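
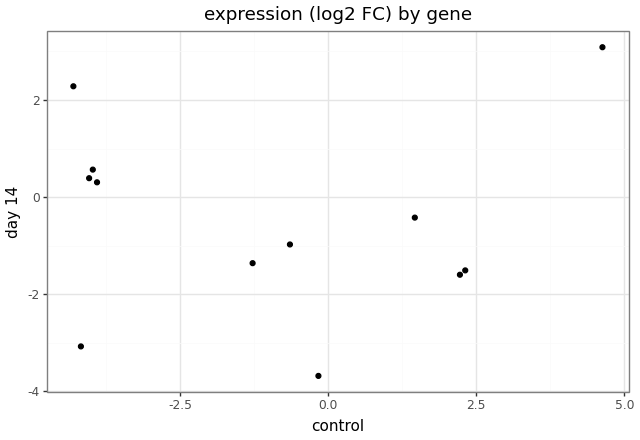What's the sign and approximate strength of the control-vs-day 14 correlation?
Points are roughly uncorrelated; weak (|r| ≈ 0.0).

no clear correlation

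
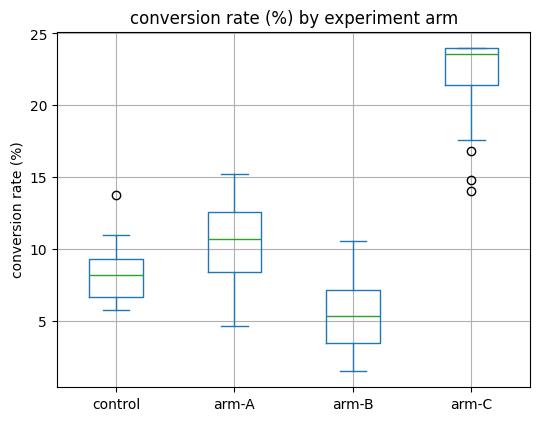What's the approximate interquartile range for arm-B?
≈ 4

Q3 ≈ 8, Q1 ≈ 4; IQR ≈ 4.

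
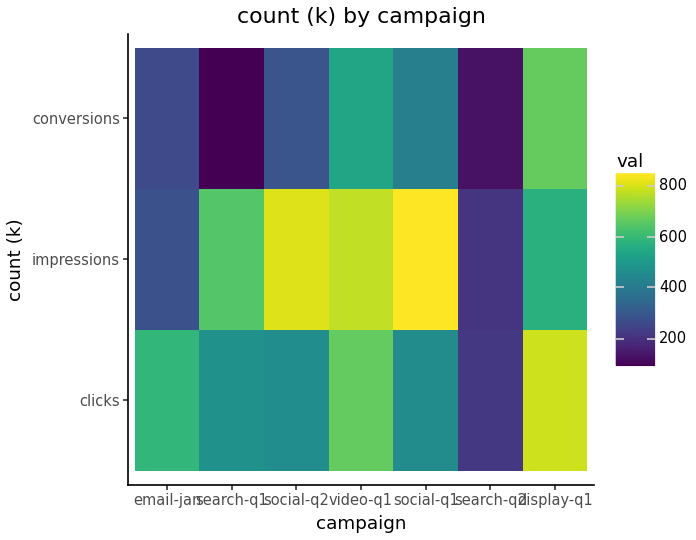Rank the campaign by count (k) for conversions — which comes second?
video-q1

Top 3 for conversions: display-q1 ≈ 700, video-q1 ≈ 500, social-q1 ≈ 400.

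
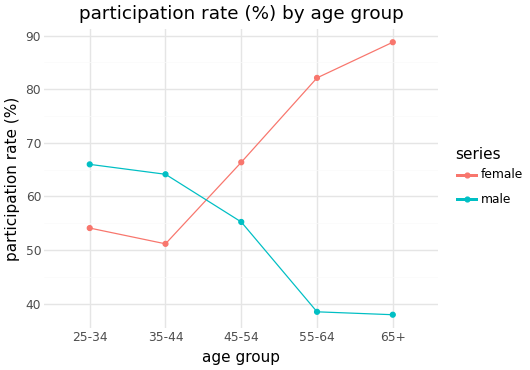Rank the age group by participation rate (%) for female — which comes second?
55-64

Top 3 for female: 65+ ≈ 90, 55-64 ≈ 80, 45-54 ≈ 65.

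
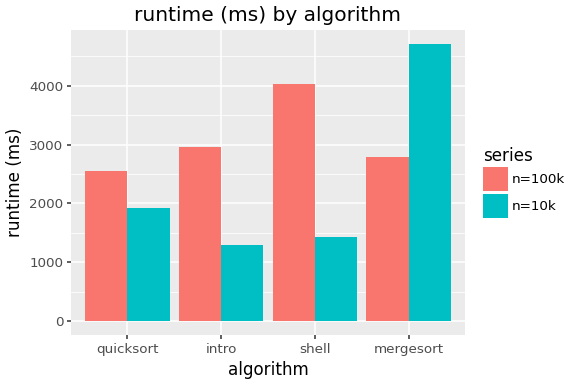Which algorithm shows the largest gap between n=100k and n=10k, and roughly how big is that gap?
shell: n=100k ≈ 4000, n=10k ≈ 1500 → gap ≈ 2500. Next-largest (mergesort) is only ≈ 1500.

shell, ≈ 2500 ms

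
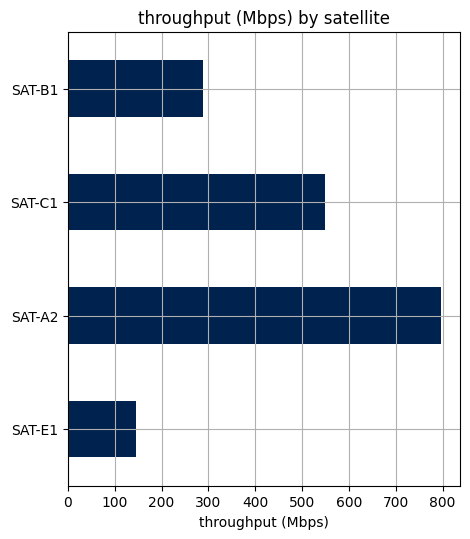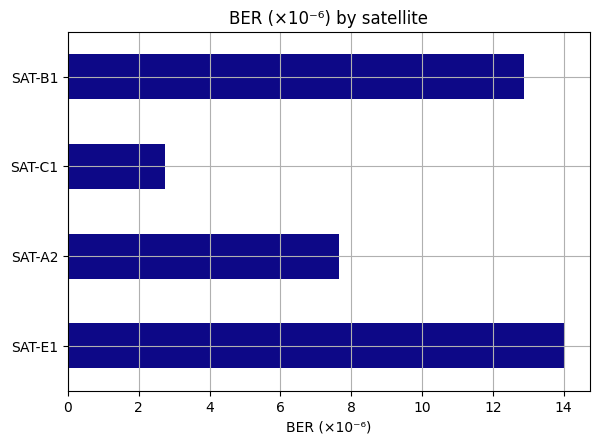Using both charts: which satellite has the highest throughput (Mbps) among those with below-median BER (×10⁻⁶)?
Chart 2 median BER (×10⁻⁶) ≈ 10; below-median satellites: SAT-A2, SAT-C1. Among those, SAT-A2 has the highest throughput (Mbps) (≈ 800).

SAT-A2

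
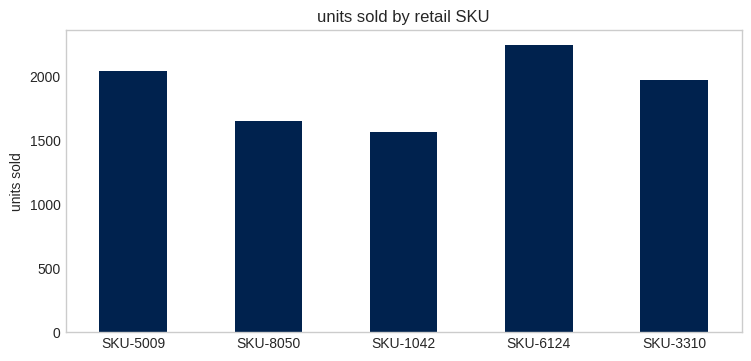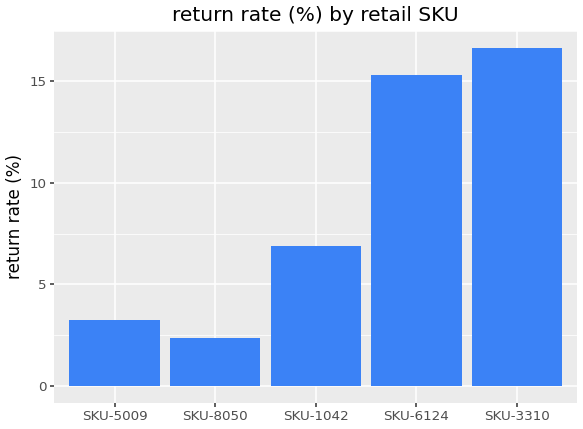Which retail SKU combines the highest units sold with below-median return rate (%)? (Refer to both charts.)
Chart 2 median return rate (%) ≈ 6; below-median retail SKUs: SKU-5009, SKU-8050. Among those, SKU-5009 has the highest units sold (≈ 2000).

SKU-5009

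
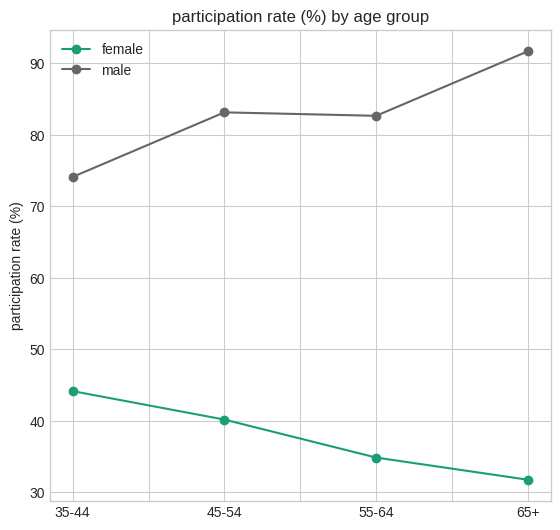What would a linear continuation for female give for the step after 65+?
Last three: 40, 35, 30 → slope ≈ -5/step → next ≈ 25.

≈ 25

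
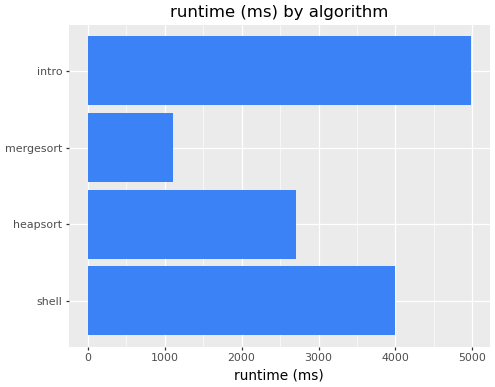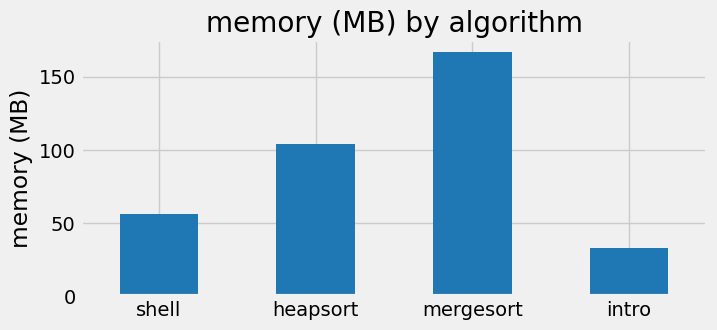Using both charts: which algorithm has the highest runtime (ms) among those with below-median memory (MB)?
Chart 2 median memory (MB) ≈ 80; below-median algorithms: shell, intro. Among those, intro has the highest runtime (ms) (≈ 5000).

intro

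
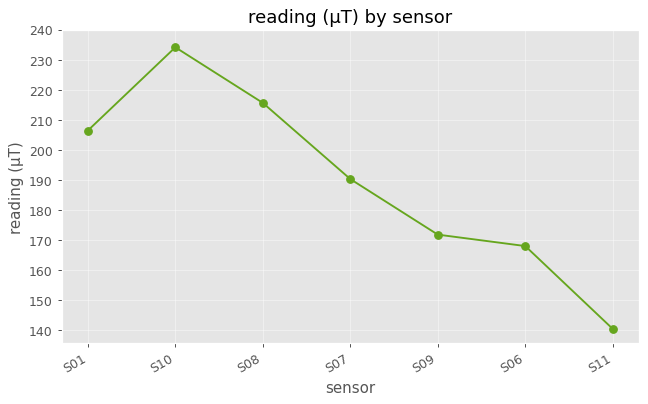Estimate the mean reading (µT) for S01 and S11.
≈ 175

(210 + 140) / 2 ≈ 175.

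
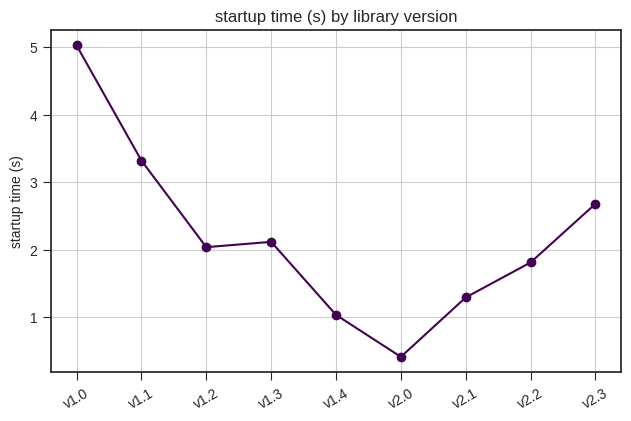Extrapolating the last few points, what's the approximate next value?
≈ 3

Last three: 1.5, 2.0, 2.5 → slope ≈ 0.5/step → next ≈ 3.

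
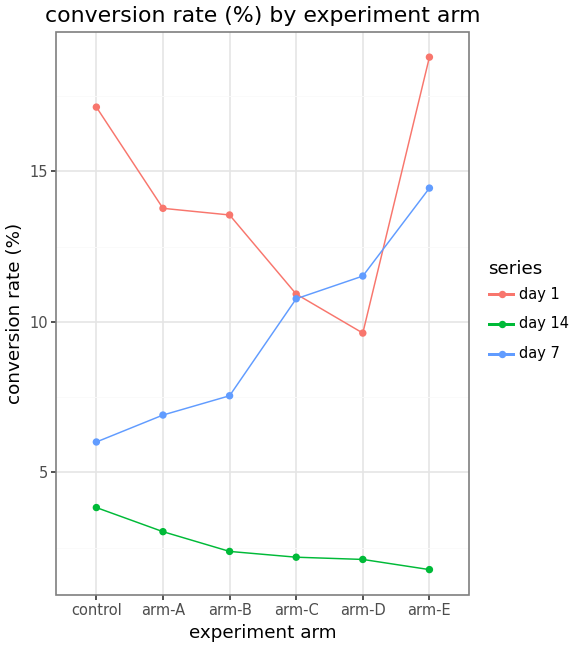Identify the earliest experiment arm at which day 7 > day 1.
arm-C: day 7 ≈ 10 vs day 1 ≈ 10 (not yet); arm-D: day 7 ≈ 12 vs day 1 ≈ 10 (first crossover).

arm-D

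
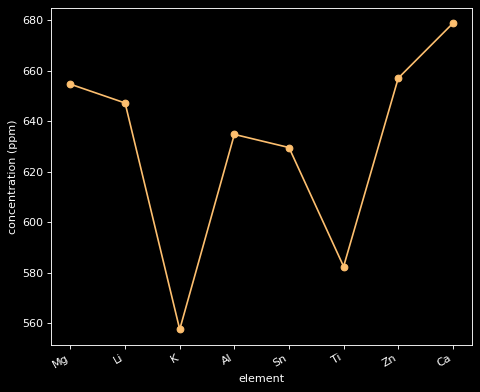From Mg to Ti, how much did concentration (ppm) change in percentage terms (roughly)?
≈ -12.1%

Mg ≈ 660, Ti ≈ 580; (580 − 660) / 660 ≈ -12.1%.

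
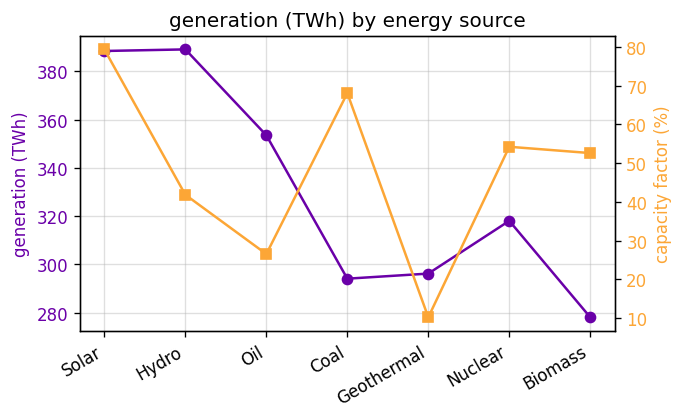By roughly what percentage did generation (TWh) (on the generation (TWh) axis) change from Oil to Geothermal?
≈ -14.3%

Oil ≈ 350, Geothermal ≈ 300; (300 − 350) / 350 ≈ -14.3%.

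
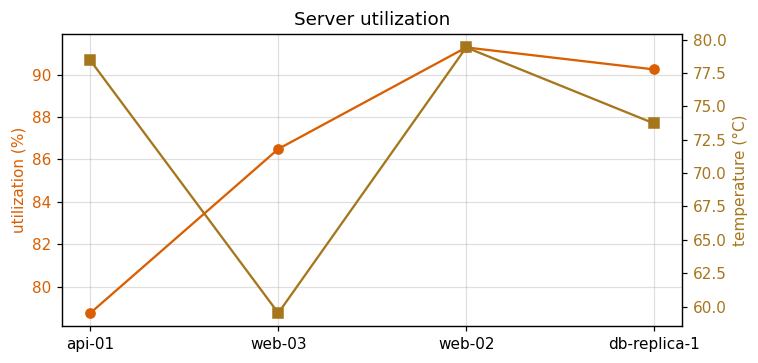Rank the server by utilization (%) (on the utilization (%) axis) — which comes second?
Top 3 (on the utilization (%) axis): web-02 ≈ 92, db-replica-1 ≈ 90, web-03 ≈ 86.

db-replica-1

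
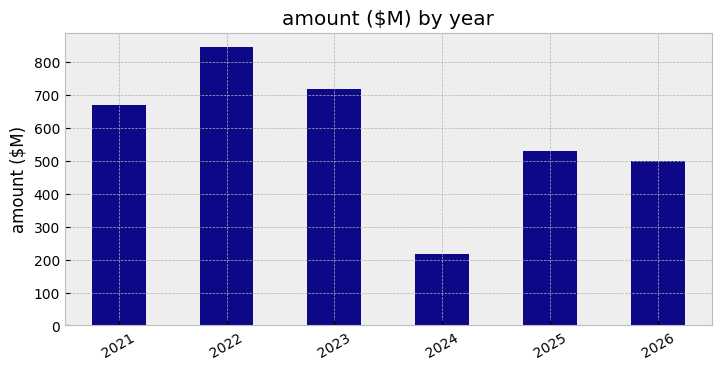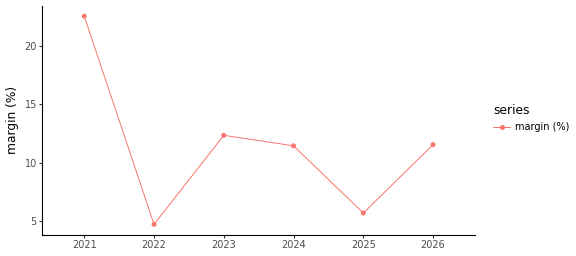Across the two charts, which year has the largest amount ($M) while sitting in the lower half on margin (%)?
Chart 2 median margin (%) ≈ 10; below-median years: 2022, 2024, 2025. Among those, 2022 has the highest amount ($M) (≈ 800).

2022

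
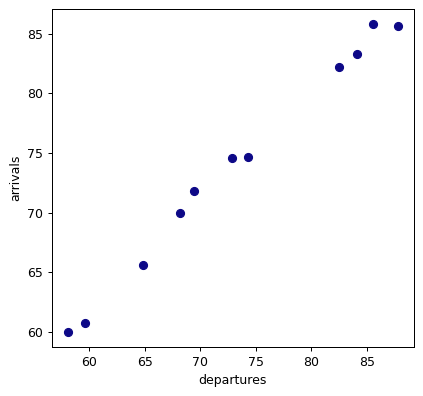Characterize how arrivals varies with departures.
Points are positively correlated; strong (|r| ≈ 1.0).

positive, strong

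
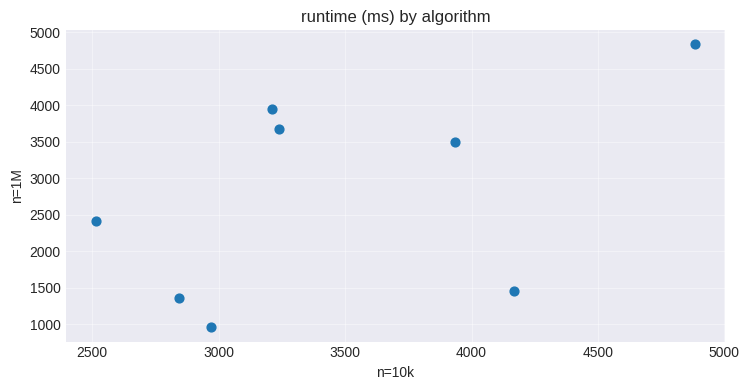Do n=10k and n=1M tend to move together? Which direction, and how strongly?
positive, moderate

Points are positively correlated; moderate (|r| ≈ 0.5).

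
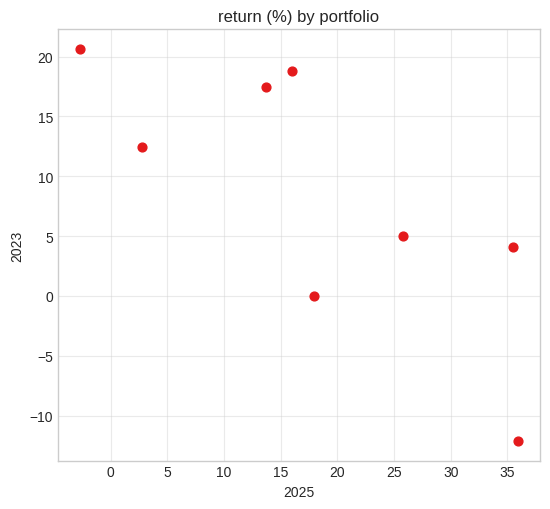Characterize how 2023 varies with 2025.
negative, strong

Points are negatively correlated; strong (|r| ≈ 0.8).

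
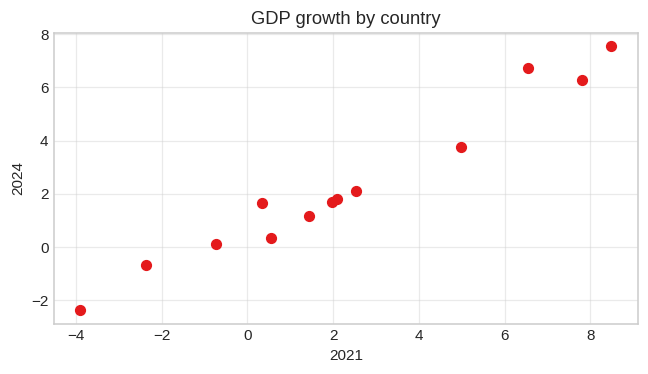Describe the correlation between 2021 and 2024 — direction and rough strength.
Points are positively correlated; strong (|r| ≈ 1.0).

positive, strong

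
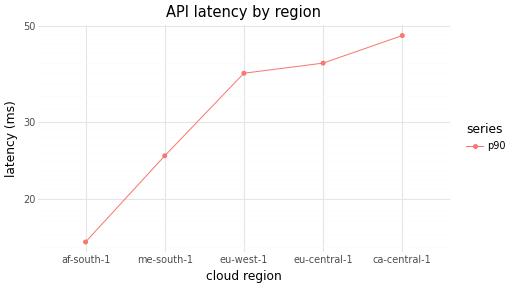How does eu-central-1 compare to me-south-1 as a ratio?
≈ 1.6×

eu-central-1 ≈ 40, me-south-1 ≈ 25; 40/25 ≈ 1.6.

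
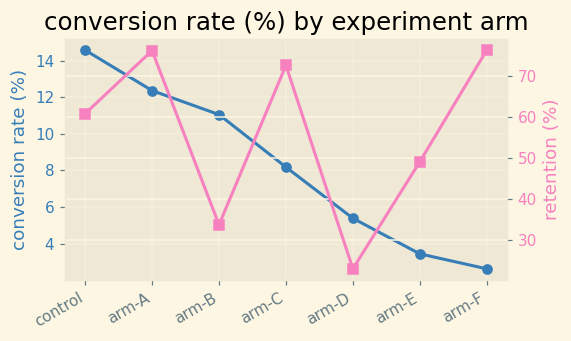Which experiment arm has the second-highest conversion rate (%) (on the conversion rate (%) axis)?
arm-A

Top 3 (on the conversion rate (%) axis): control ≈ 15, arm-A ≈ 12, arm-B ≈ 11.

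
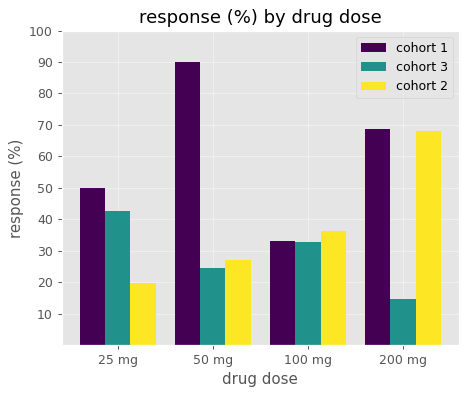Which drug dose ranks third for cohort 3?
Top 4 for cohort 3: 25 mg ≈ 40, 100 mg ≈ 30, 50 mg ≈ 20, 200 mg ≈ 10.

50 mg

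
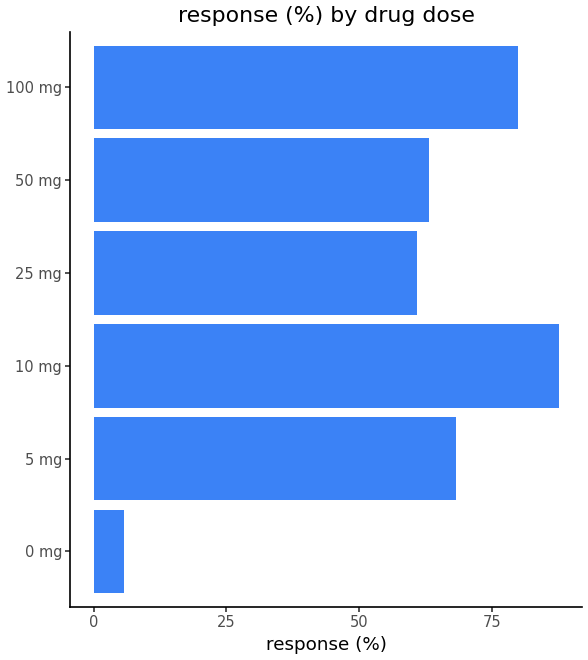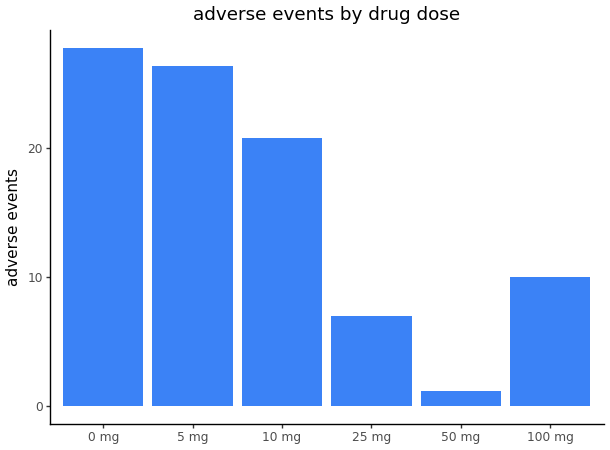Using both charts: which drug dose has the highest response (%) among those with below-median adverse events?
Chart 2 median adverse events ≈ 15; below-median drug doses: 25 mg, 50 mg, 100 mg. Among those, 100 mg has the highest response (%) (≈ 80).

100 mg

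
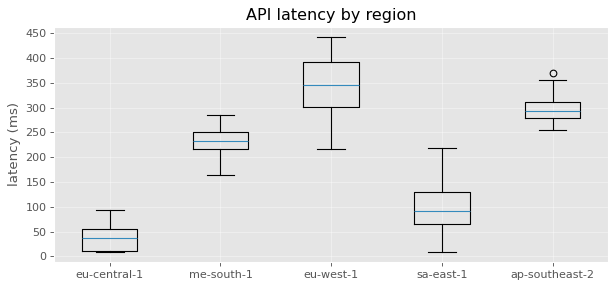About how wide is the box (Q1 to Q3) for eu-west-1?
≈ 100

Q3 ≈ 400, Q1 ≈ 300; IQR ≈ 100.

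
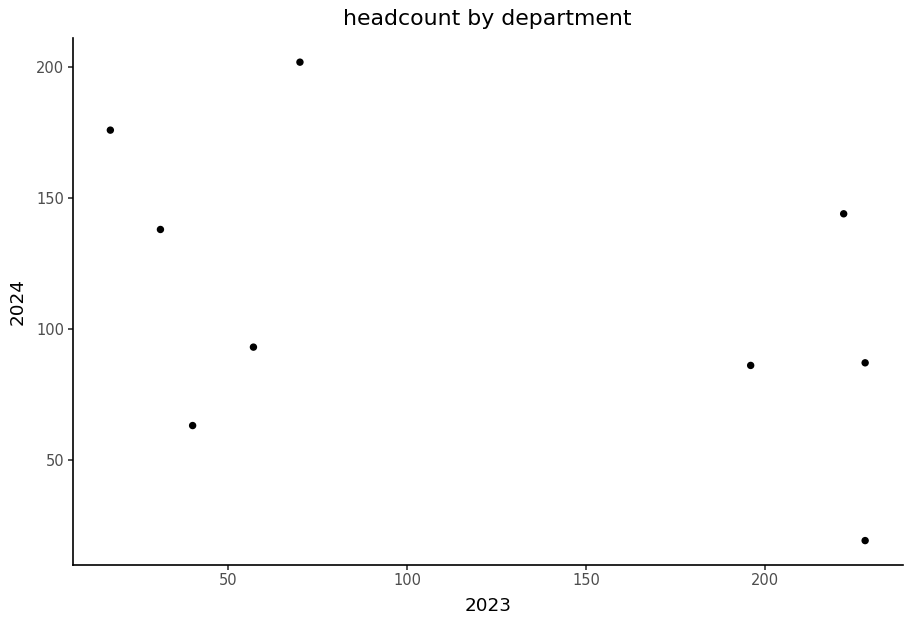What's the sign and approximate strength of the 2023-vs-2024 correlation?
Points are negatively correlated; moderate (|r| ≈ 0.5).

negative, moderate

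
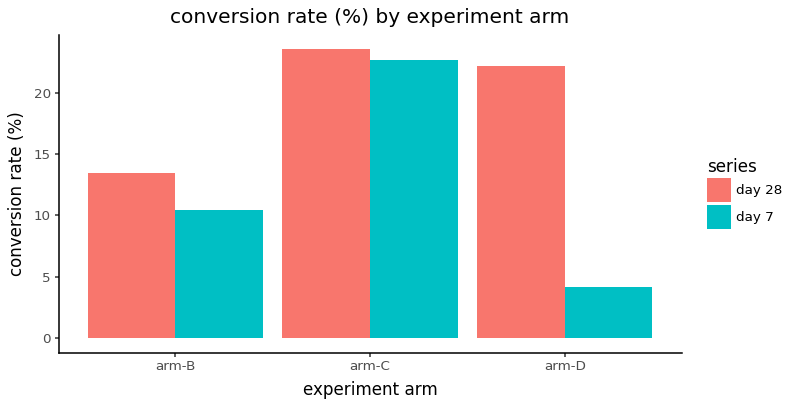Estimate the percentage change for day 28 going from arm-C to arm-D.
arm-C ≈ 24, arm-D ≈ 22; (22 − 24) / 24 ≈ -8.3%.

≈ -8.3%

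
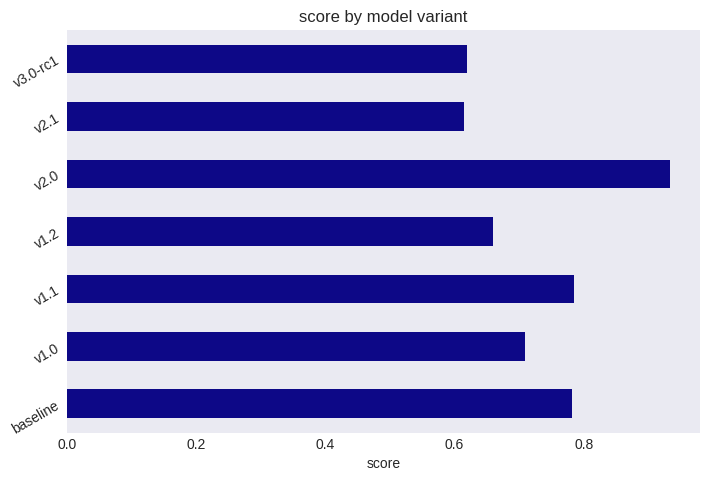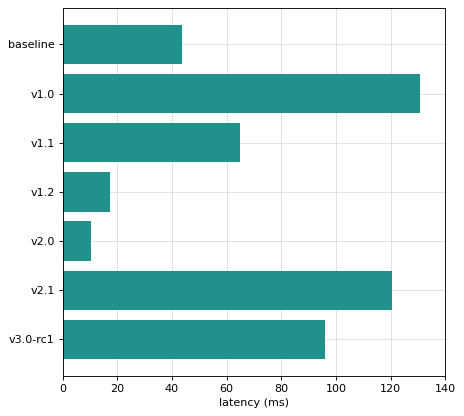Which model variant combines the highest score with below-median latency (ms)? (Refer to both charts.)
v2.0

Chart 2 median latency (ms) ≈ 60; below-median model variants: baseline, v1.2, v2.0. Among those, v2.0 has the highest score (≈ 0.9).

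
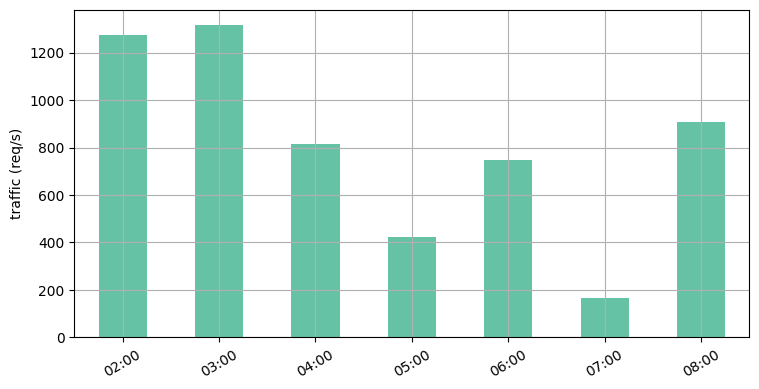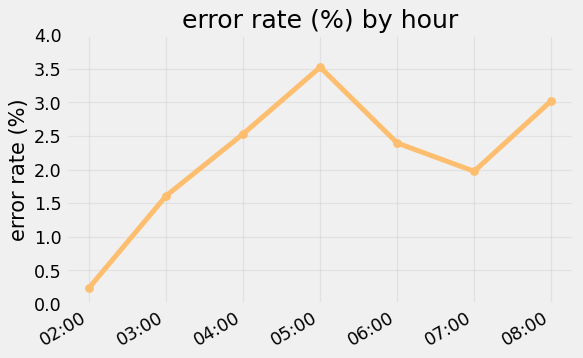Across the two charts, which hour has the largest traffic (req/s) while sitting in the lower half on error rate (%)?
03:00

Chart 2 median error rate (%) ≈ 2.5; below-median hours: 02:00, 03:00, 07:00. Among those, 03:00 has the highest traffic (req/s) (≈ 1400).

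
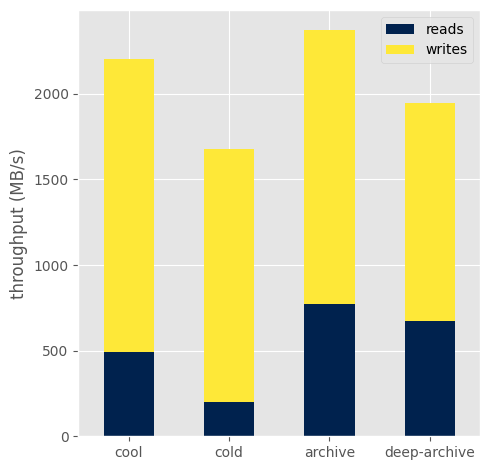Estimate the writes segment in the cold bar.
≈ 1400

writes top ≈ 1600, bottom ≈ 200; segment ≈ 1400.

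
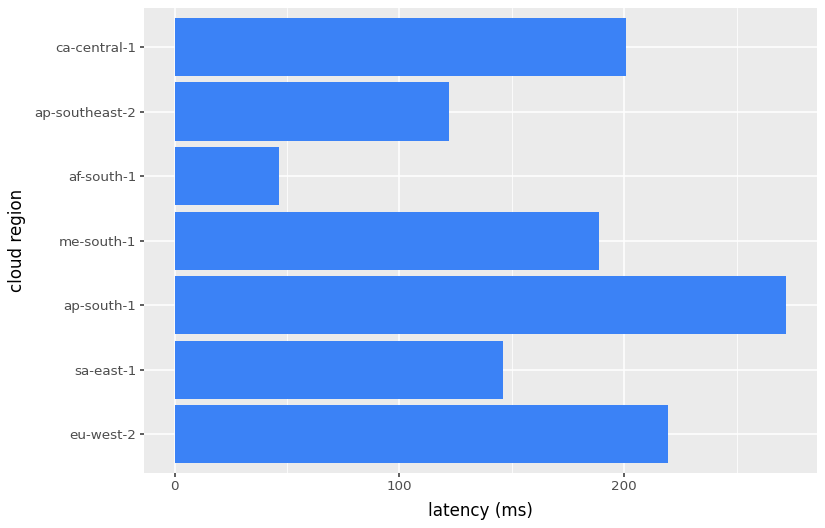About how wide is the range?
≈ 225

Max ap-south-1 ≈ 275, min af-south-1 ≈ 50; range ≈ 225.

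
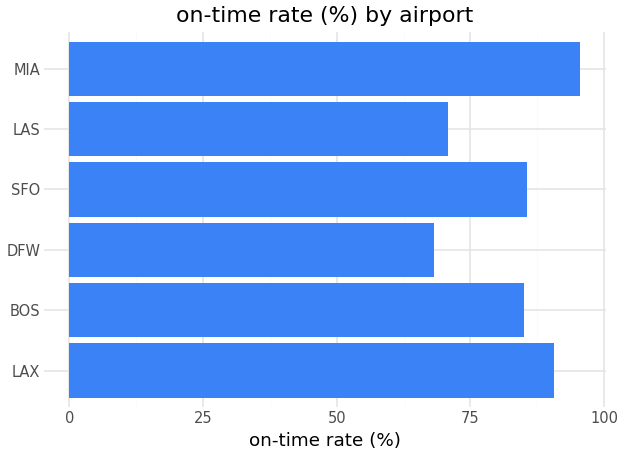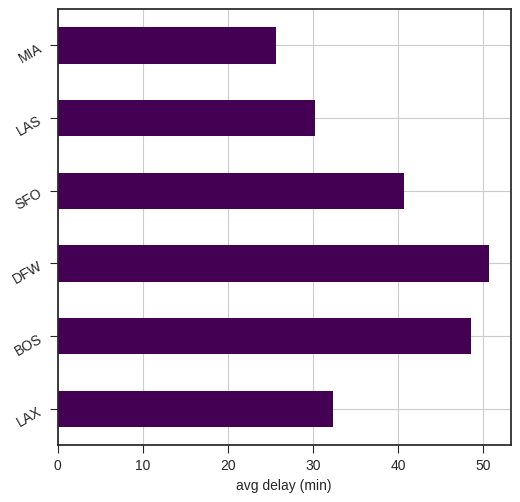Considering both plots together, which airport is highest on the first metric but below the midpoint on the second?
MIA

Chart 2 median avg delay (min) ≈ 35; below-median airports: LAX, LAS, MIA. Among those, MIA has the highest on-time rate (%) (≈ 100).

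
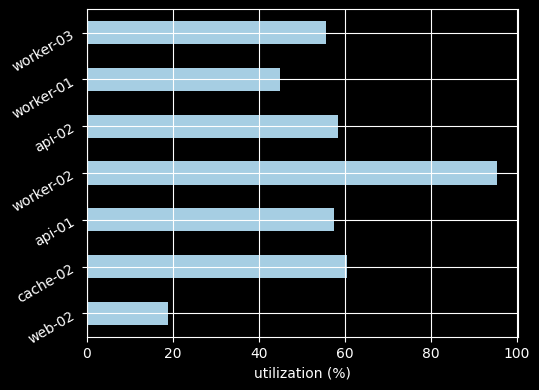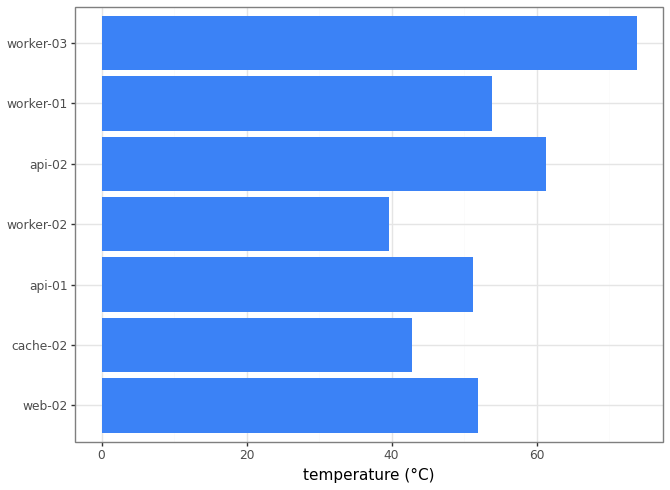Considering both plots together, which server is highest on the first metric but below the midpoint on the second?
worker-02

Chart 2 median temperature (°C) ≈ 50; below-median servers: cache-02, api-01, worker-02. Among those, worker-02 has the highest utilization (%) (≈ 100).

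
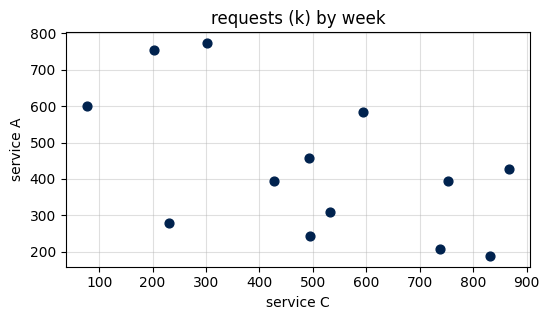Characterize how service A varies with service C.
negative, moderate

Points are negatively correlated; moderate (|r| ≈ 0.6).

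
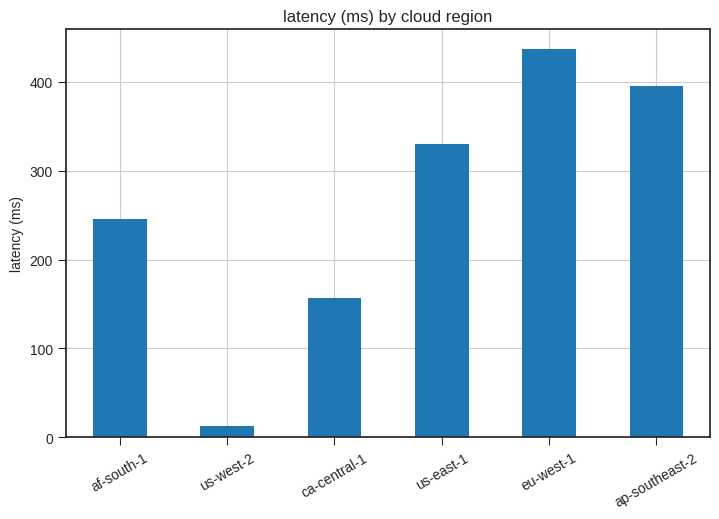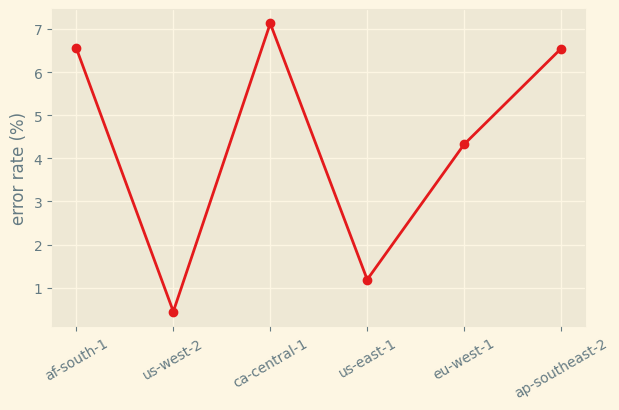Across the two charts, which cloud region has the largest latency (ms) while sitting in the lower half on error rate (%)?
eu-west-1

Chart 2 median error rate (%) ≈ 5; below-median cloud regions: us-west-2, us-east-1, eu-west-1. Among those, eu-west-1 has the highest latency (ms) (≈ 450).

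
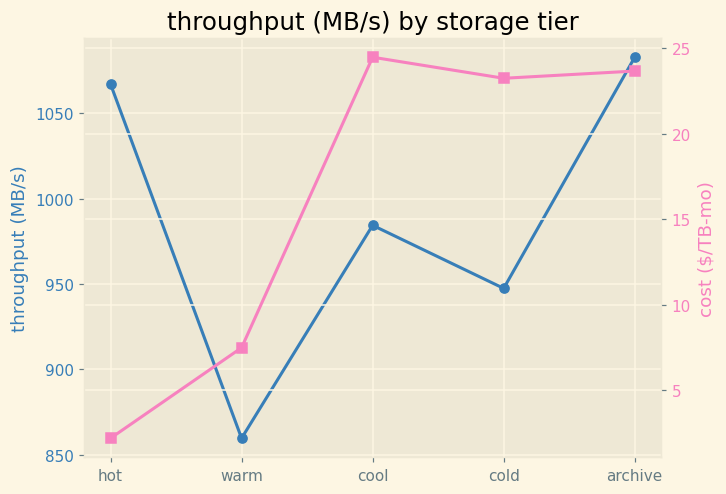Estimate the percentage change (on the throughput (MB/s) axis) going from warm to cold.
warm ≈ 860, cold ≈ 940; (940 − 860) / 860 ≈ +9.3%.

≈ +9.3%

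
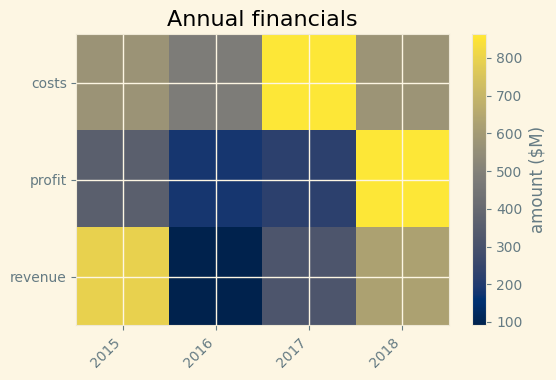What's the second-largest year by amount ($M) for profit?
2015

Top 3 for profit: 2018 ≈ 900, 2015 ≈ 400, 2017 ≈ 200.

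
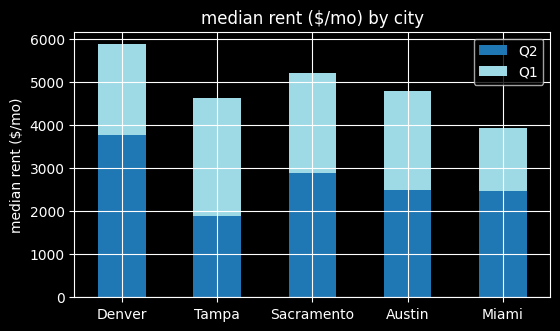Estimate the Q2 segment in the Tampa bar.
Q2 top ≈ 2000, bottom ≈ 0; segment ≈ 2000.

≈ 2000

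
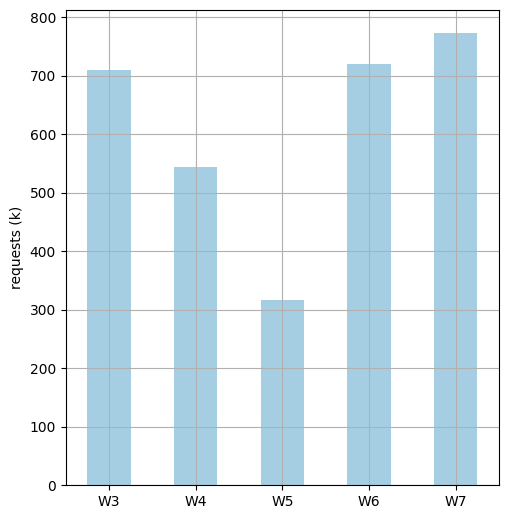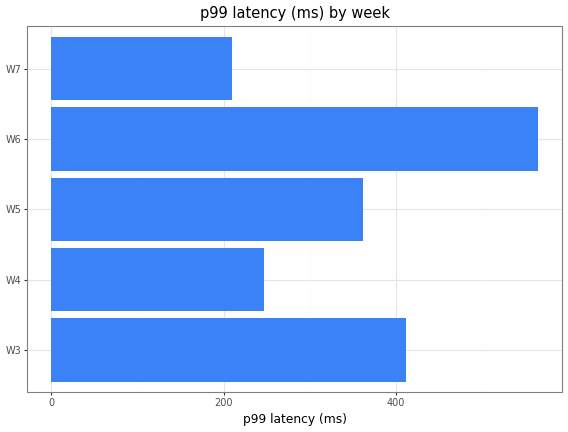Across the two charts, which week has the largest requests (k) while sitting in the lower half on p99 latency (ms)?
Chart 2 median p99 latency (ms) ≈ 400; below-median weeks: W4, W7. Among those, W7 has the highest requests (k) (≈ 800).

W7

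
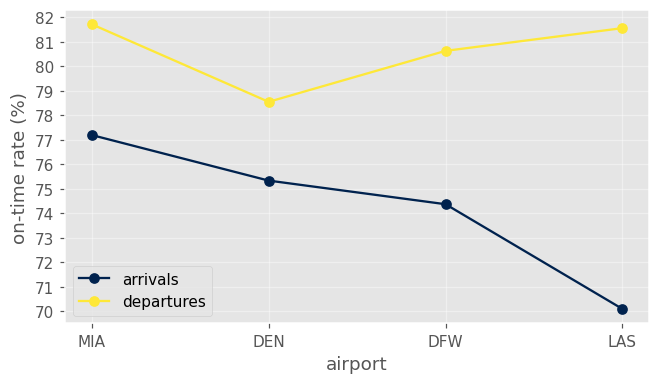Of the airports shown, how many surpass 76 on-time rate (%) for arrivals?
Above 76: MIA.

1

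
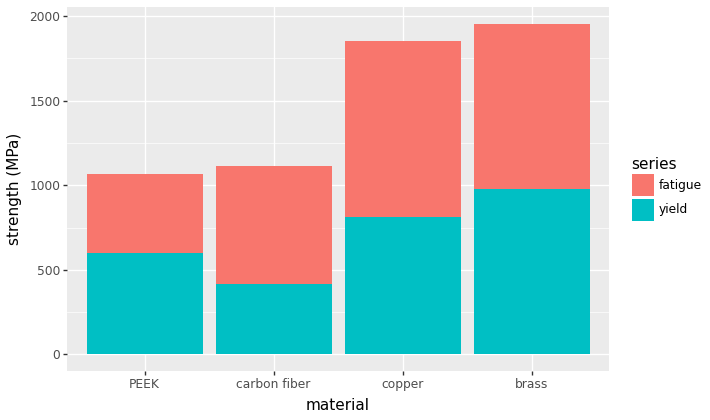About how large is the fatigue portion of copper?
fatigue top ≈ 1800, bottom ≈ 800; segment ≈ 1000.

≈ 1000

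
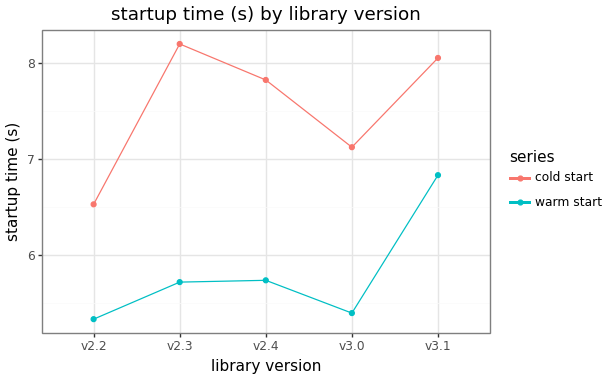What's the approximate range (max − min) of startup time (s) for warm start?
Max v3.1 ≈ 7.0, min v2.2 ≈ 5.5; range ≈ 1.5.

≈ 1.5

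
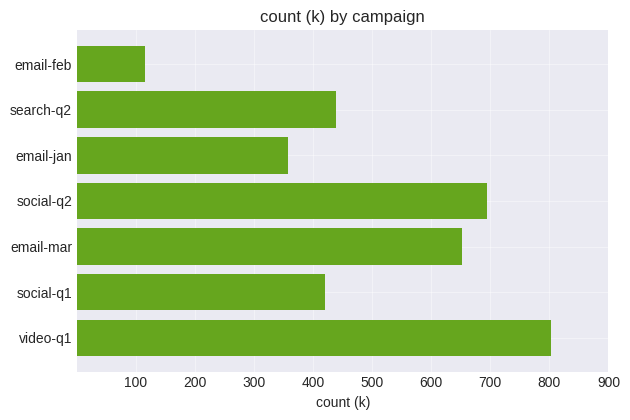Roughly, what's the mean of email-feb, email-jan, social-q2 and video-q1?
≈ 500

(100 + 400 + 700 + 800) / 4 ≈ 500.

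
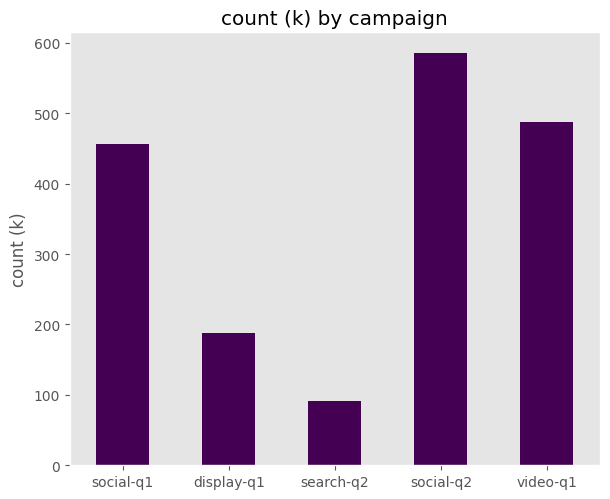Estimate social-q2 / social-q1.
social-q2 ≈ 600, social-q1 ≈ 450; 600/450 ≈ 1.33.

≈ 1.33×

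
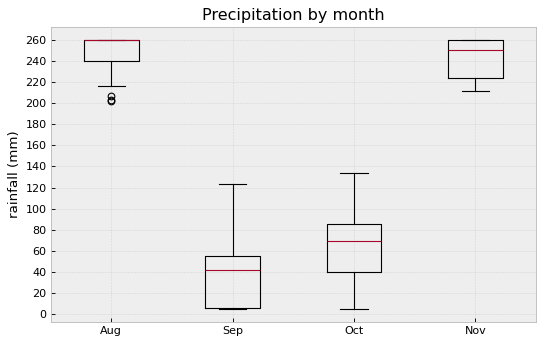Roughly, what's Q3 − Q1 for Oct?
≈ 40

Q3 ≈ 80, Q1 ≈ 40; IQR ≈ 40.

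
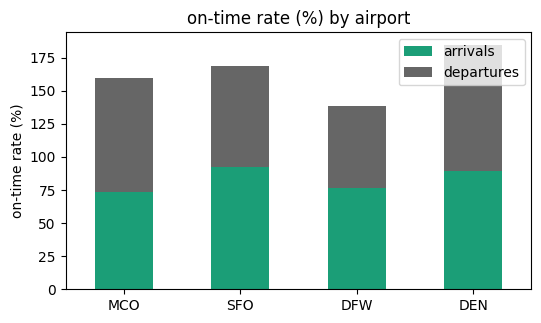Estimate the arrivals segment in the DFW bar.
≈ 80

arrivals top ≈ 80, bottom ≈ 0; segment ≈ 80.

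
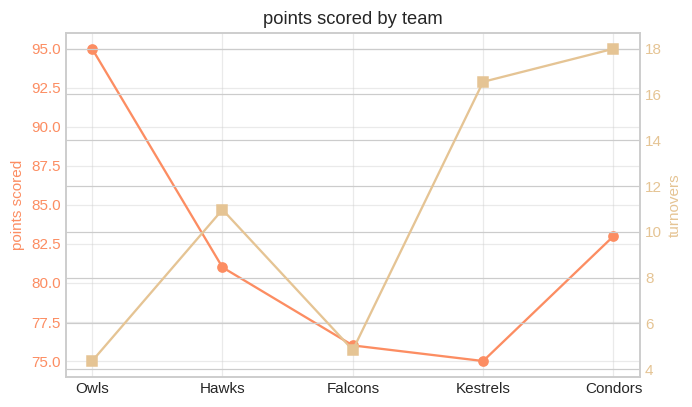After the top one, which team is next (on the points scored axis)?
Condors

Top 3 (on the points scored axis): Owls ≈ 96, Condors ≈ 84, Hawks ≈ 80.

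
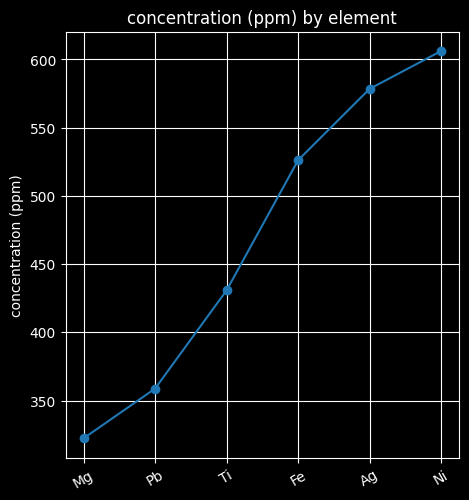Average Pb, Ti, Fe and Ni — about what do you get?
(350 + 425 + 525 + 600) / 4 ≈ 475.

≈ 475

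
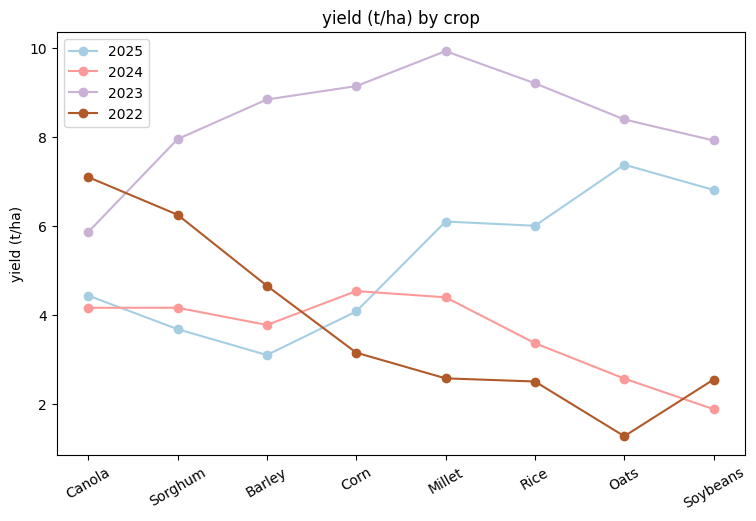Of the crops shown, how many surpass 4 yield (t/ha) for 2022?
Above 4: Canola, Sorghum, Barley.

3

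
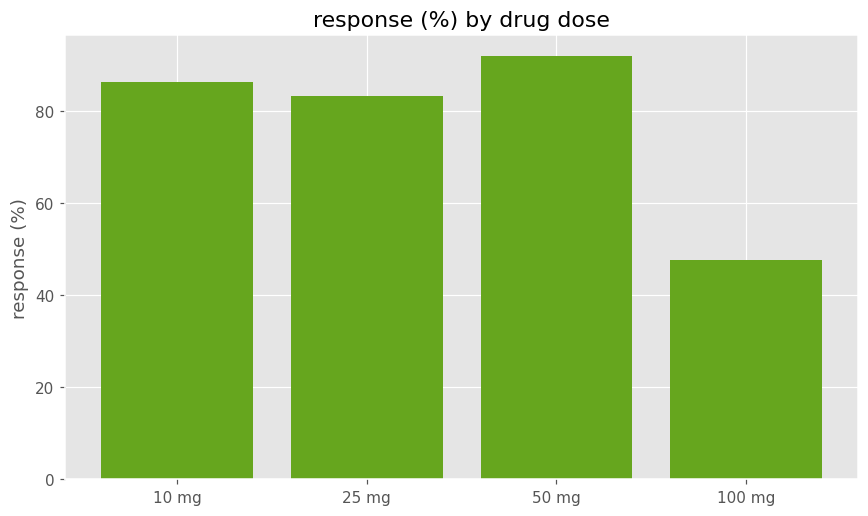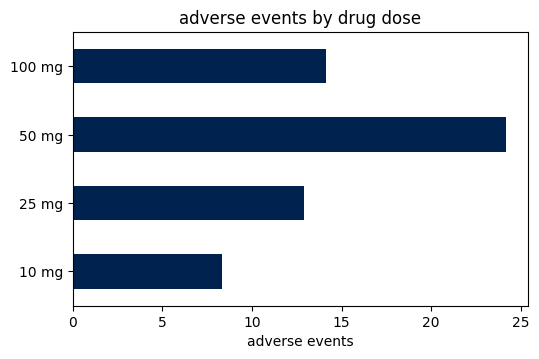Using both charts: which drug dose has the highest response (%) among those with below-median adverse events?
10 mg

Chart 2 median adverse events ≈ 15; below-median drug doses: 10 mg, 25 mg. Among those, 10 mg has the highest response (%) (≈ 90).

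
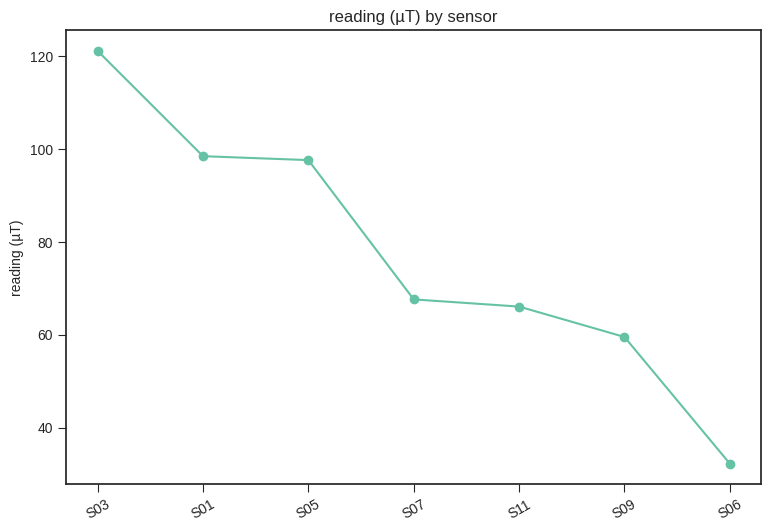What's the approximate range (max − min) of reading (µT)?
Max S03 ≈ 120, min S06 ≈ 30; range ≈ 90.

≈ 90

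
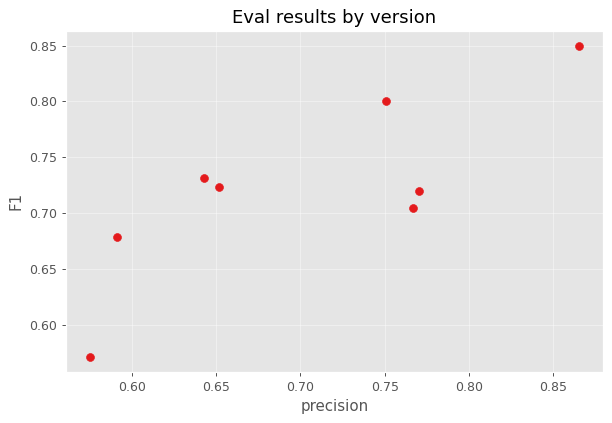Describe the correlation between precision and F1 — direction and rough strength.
positive, strong

Points are positively correlated; strong (|r| ≈ 0.8).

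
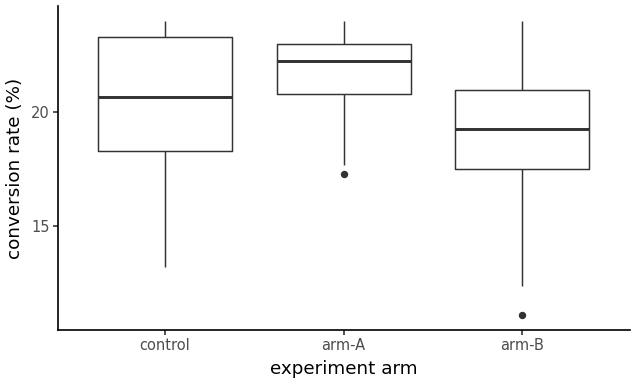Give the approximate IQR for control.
Q3 ≈ 23.2, Q1 ≈ 18.4; IQR ≈ 4.8.

≈ 4.8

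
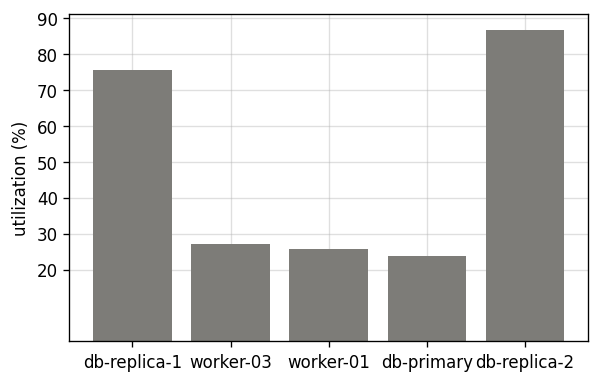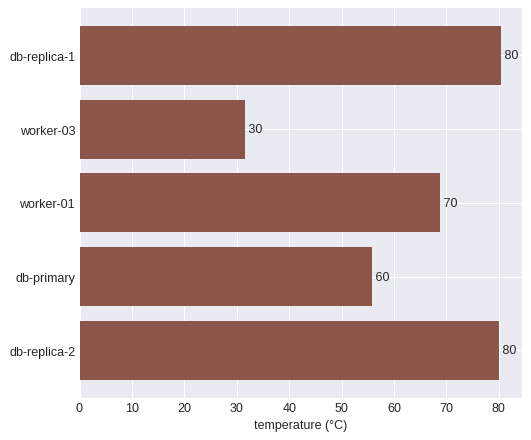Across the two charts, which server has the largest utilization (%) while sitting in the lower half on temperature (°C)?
worker-03

Chart 2 median temperature (°C) ≈ 70; below-median servers: worker-03, db-primary. Among those, worker-03 has the highest utilization (%) (≈ 30).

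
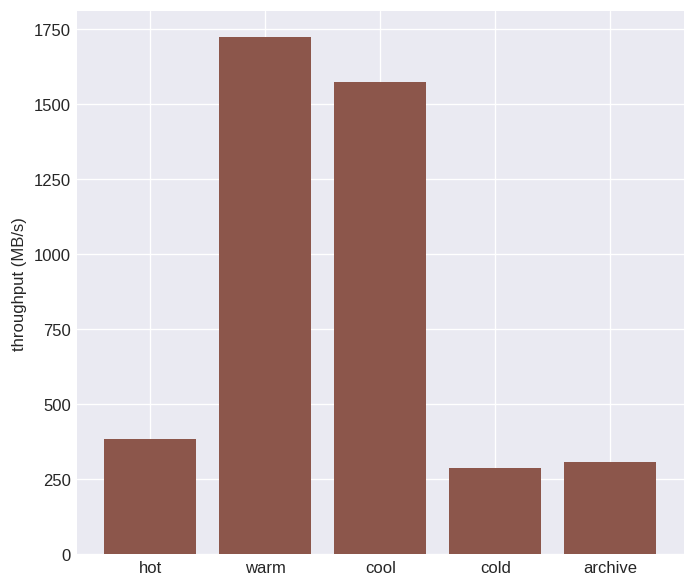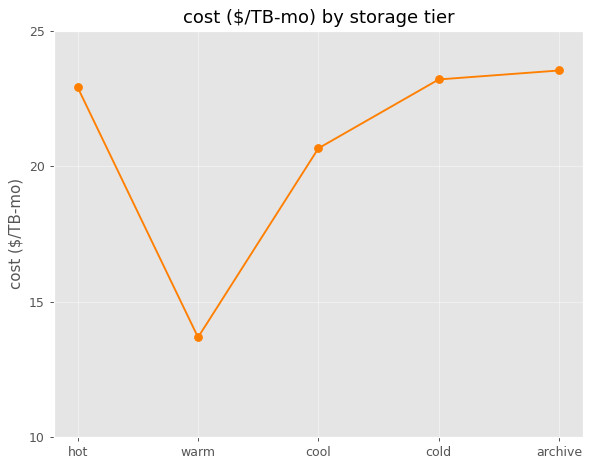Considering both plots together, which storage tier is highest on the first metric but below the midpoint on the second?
Chart 2 median cost ($/TB-mo) ≈ 25; below-median storage tiers: warm, cool. Among those, warm has the highest throughput (MB/s) (≈ 1800).

warm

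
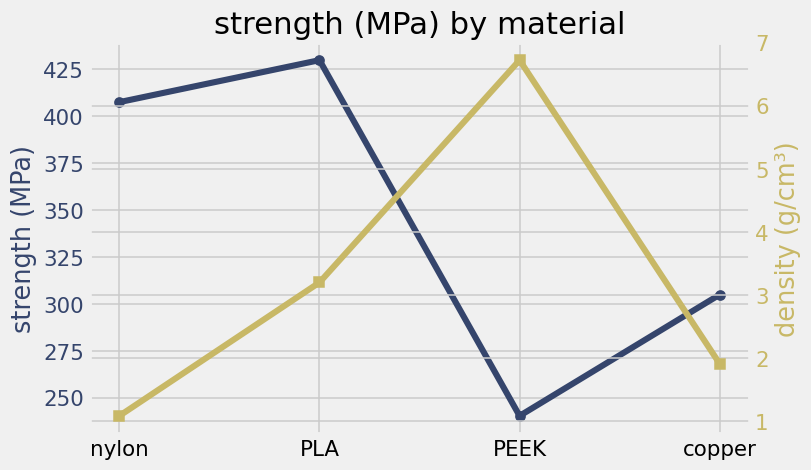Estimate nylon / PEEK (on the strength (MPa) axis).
nylon ≈ 400, PEEK ≈ 240; 400/240 ≈ 1.67.

≈ 1.67×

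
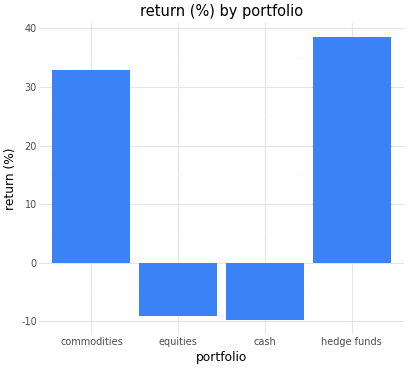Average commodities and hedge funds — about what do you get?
≈ 38

(35 + 40) / 2 ≈ 38.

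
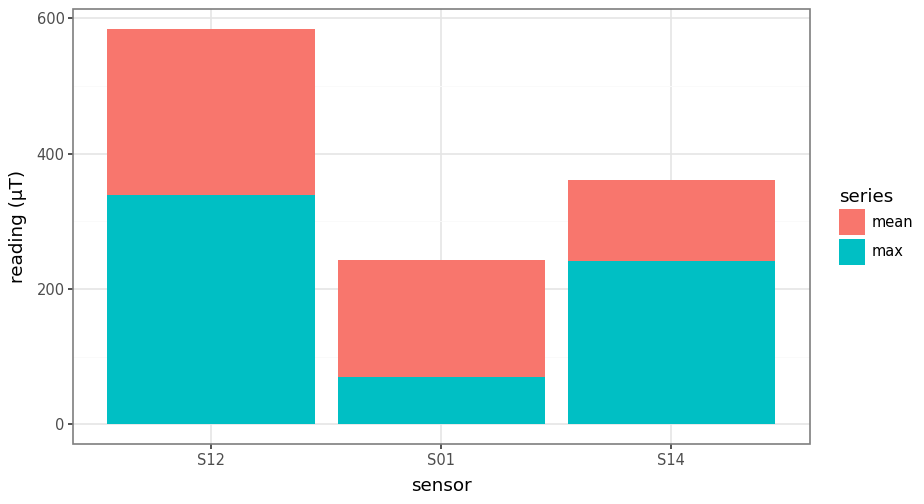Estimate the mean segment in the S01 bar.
mean top ≈ 250, bottom ≈ 50; segment ≈ 200.

≈ 200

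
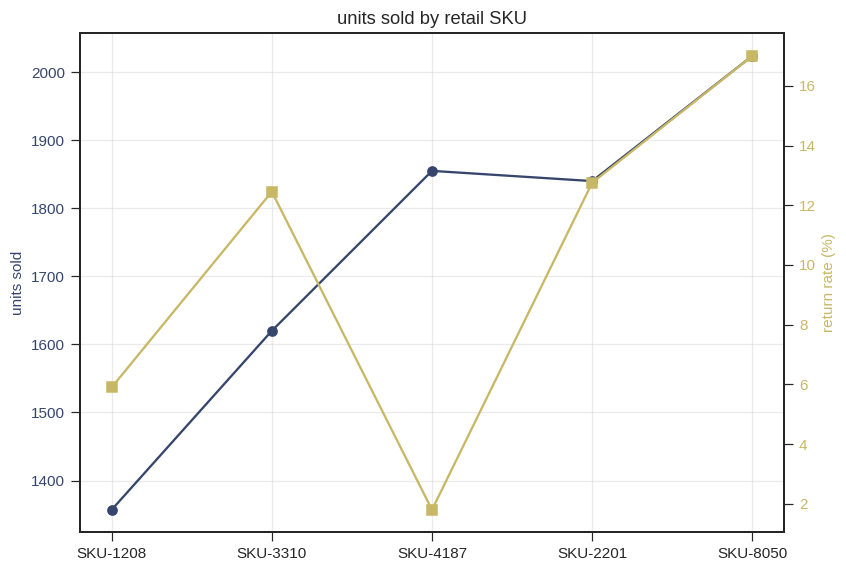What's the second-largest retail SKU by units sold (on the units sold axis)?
SKU-4187

Top 3 (on the units sold axis): SKU-8050 ≈ 2000, SKU-4187 ≈ 1900, SKU-2201 ≈ 1800.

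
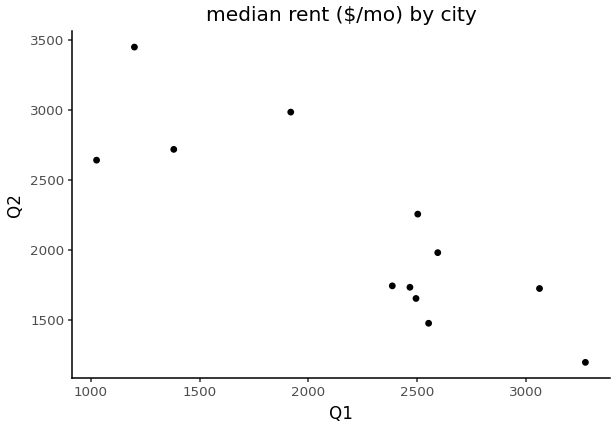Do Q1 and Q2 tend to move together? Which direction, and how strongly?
Points are negatively correlated; strong (|r| ≈ 0.9).

negative, strong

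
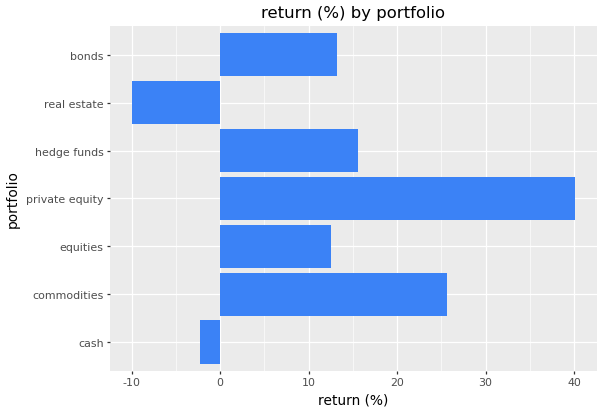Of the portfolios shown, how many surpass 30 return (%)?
Above 30: private equity.

1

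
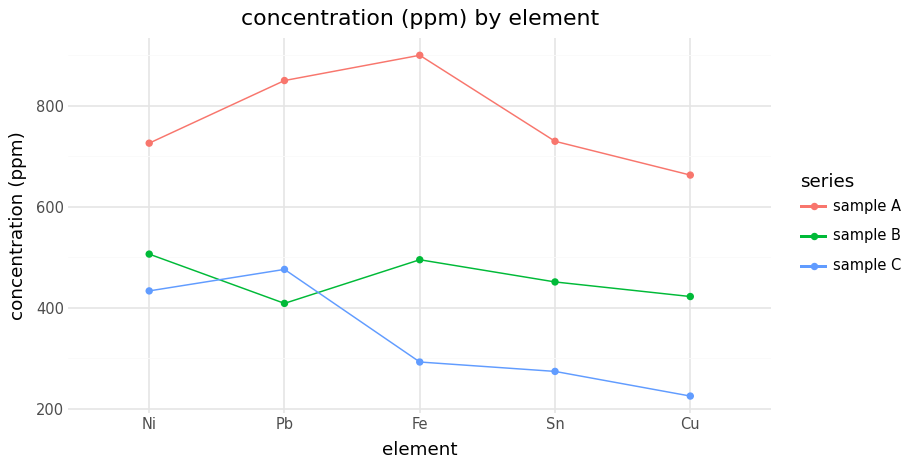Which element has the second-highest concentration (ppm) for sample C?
Ni

Top 3 for sample C: Pb ≈ 500, Ni ≈ 400, Fe ≈ 300.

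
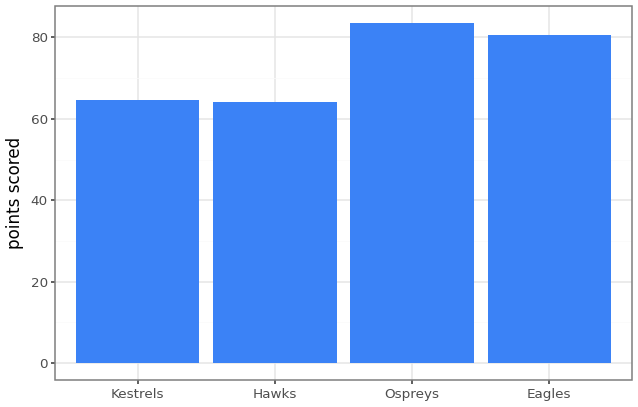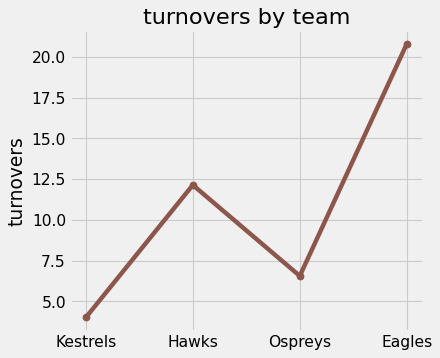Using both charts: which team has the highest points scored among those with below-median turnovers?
Ospreys

Chart 2 median turnovers ≈ 10; below-median teams: Kestrels, Ospreys. Among those, Ospreys has the highest points scored (≈ 80).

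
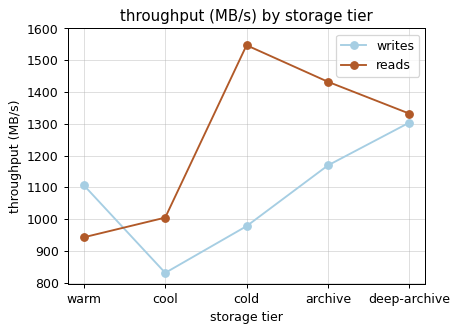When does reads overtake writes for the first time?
warm: reads ≈ 900 vs writes ≈ 1100 (not yet); cool: reads ≈ 1000 vs writes ≈ 800 (first crossover).

cool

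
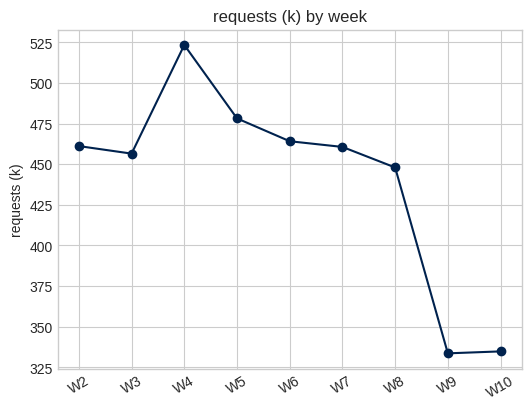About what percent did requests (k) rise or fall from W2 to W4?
≈ +13%

W2 ≈ 460, W4 ≈ 520; (520 − 460) / 460 ≈ +13%.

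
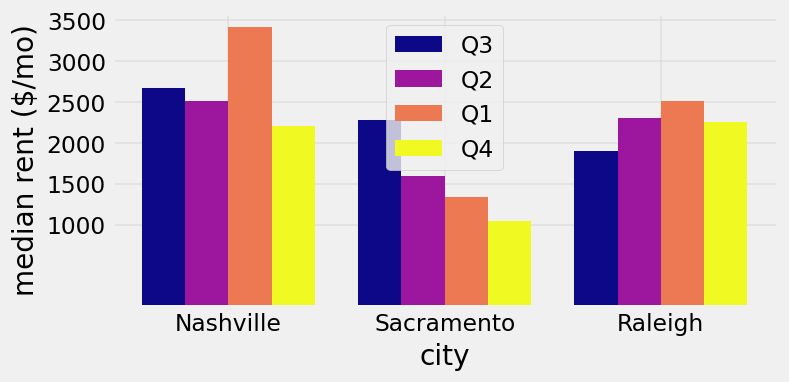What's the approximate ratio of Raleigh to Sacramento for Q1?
Raleigh ≈ 2500, Sacramento ≈ 1500; 2500/1500 ≈ 1.67.

≈ 1.67×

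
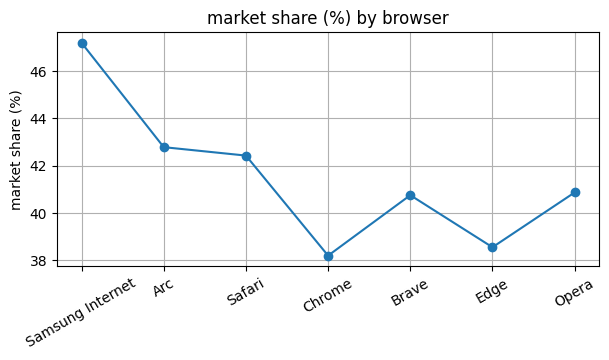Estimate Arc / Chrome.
Arc ≈ 43, Chrome ≈ 38; 43/38 ≈ 1.13.

≈ 1.13×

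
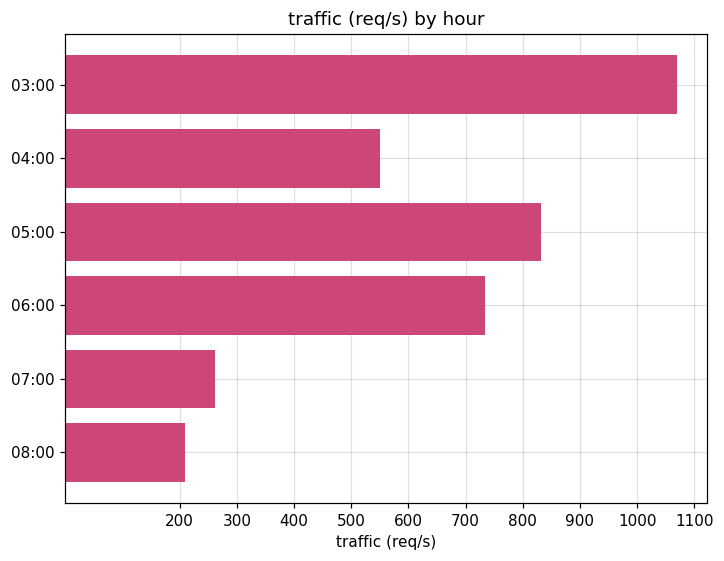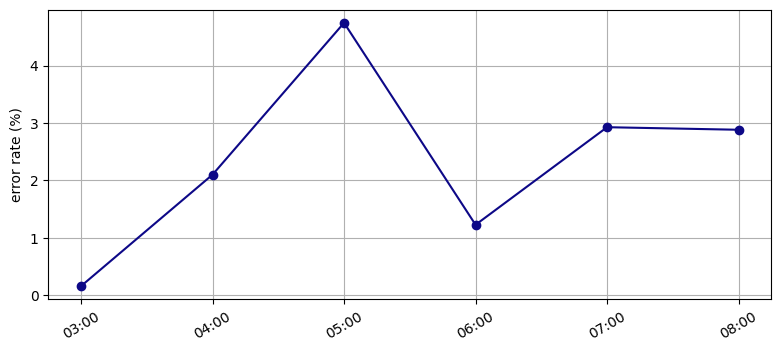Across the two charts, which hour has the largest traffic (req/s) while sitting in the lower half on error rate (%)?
03:00

Chart 2 median error rate (%) ≈ 2.5; below-median hours: 03:00, 04:00, 06:00. Among those, 03:00 has the highest traffic (req/s) (≈ 1100).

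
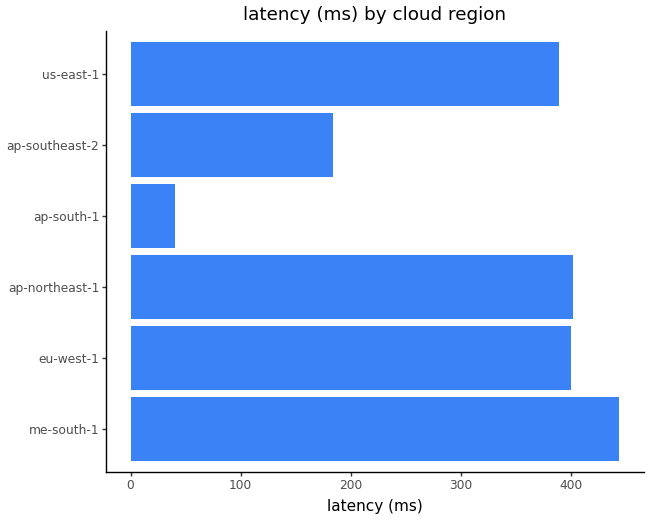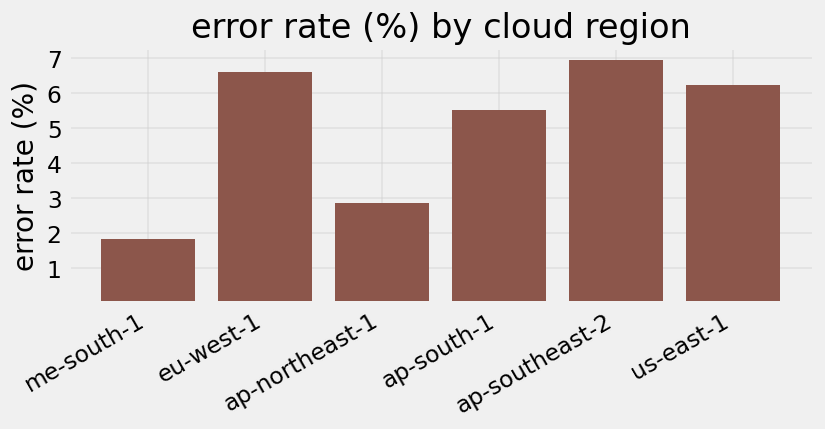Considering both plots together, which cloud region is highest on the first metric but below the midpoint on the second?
me-south-1

Chart 2 median error rate (%) ≈ 6; below-median cloud regions: me-south-1, ap-northeast-1, ap-south-1. Among those, me-south-1 has the highest latency (ms) (≈ 450).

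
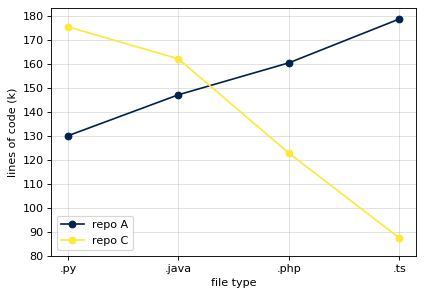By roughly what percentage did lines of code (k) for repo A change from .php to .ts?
≈ +12.5%

.php ≈ 160, .ts ≈ 180; (180 − 160) / 160 ≈ +12.5%.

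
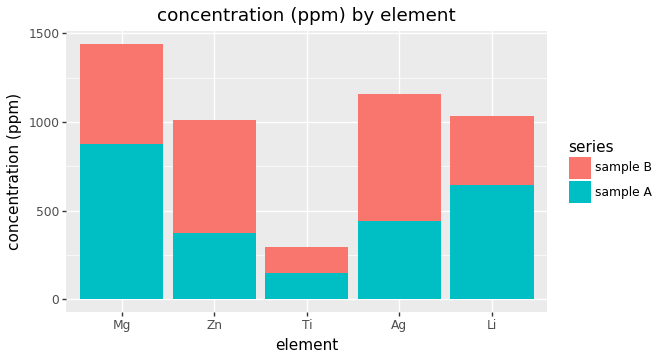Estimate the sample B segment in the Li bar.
≈ 400

sample B top ≈ 1000, bottom ≈ 600; segment ≈ 400.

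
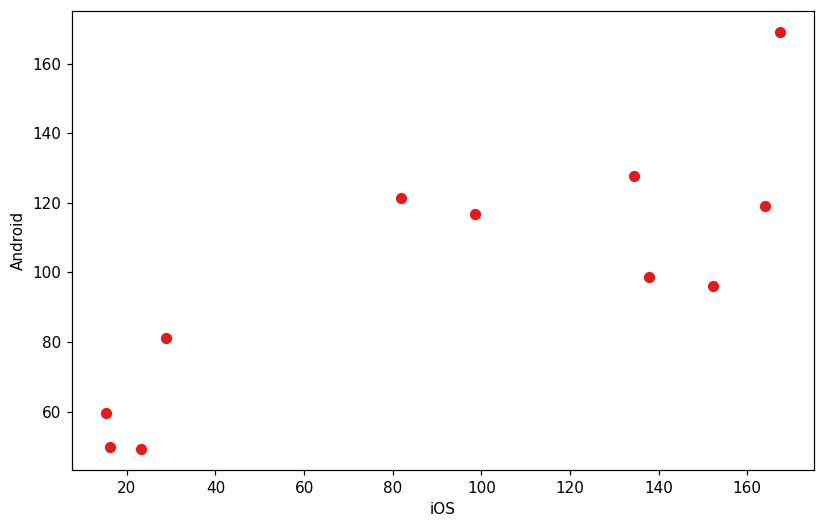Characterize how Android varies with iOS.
Points are positively correlated; strong (|r| ≈ 0.8).

positive, strong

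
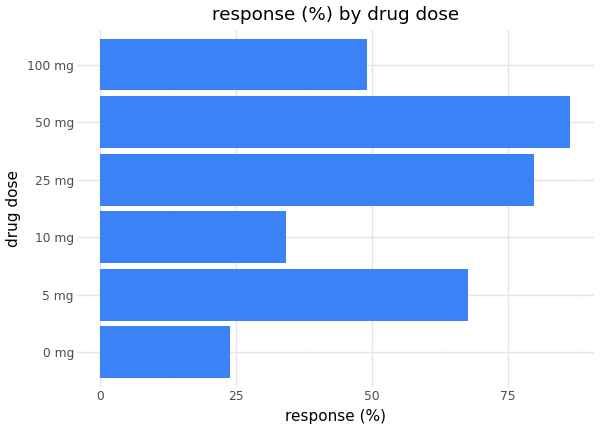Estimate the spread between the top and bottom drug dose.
Max 50 mg ≈ 90, min 0 mg ≈ 20; range ≈ 70.

≈ 70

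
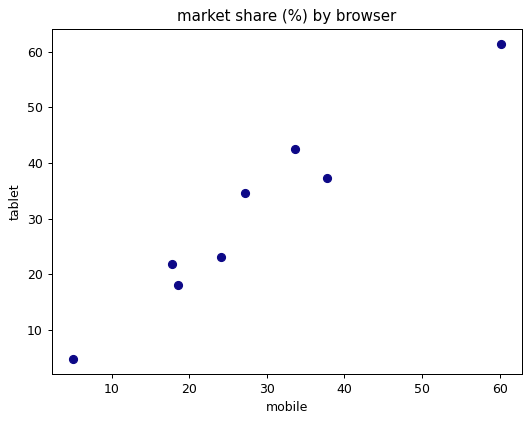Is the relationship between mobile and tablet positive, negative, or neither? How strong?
positive, strong

Points are positively correlated; strong (|r| ≈ 1.0).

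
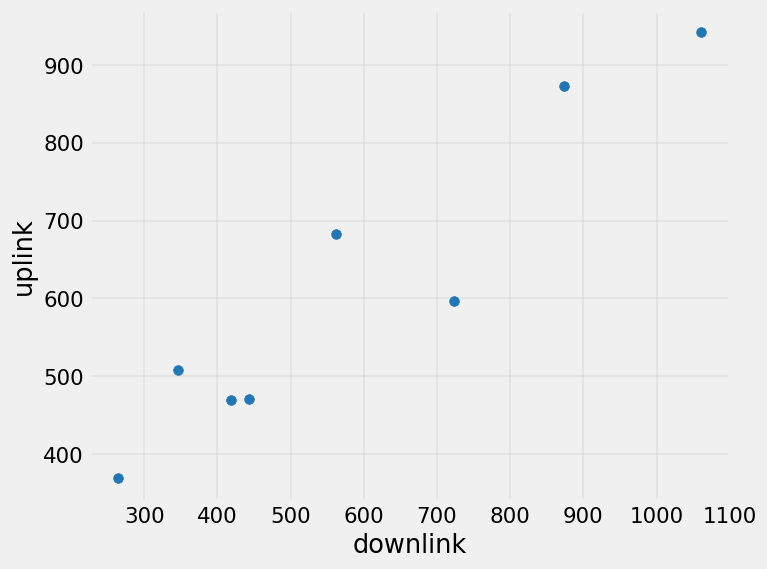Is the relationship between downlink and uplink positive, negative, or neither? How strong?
positive, strong

Points are positively correlated; strong (|r| ≈ 0.9).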